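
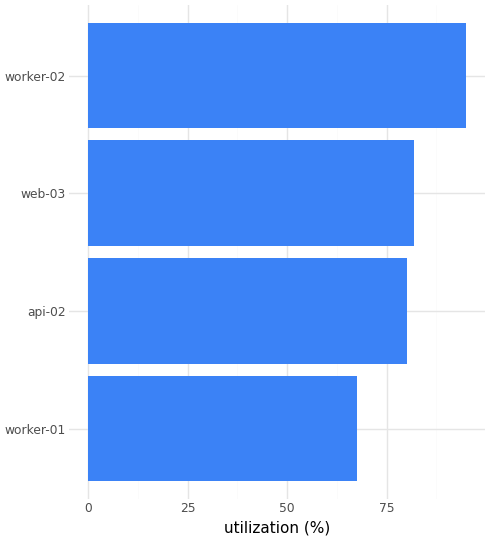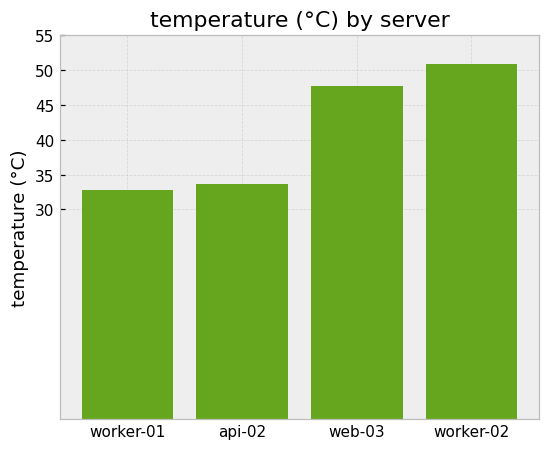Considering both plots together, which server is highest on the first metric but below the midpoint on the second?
api-02

Chart 2 median temperature (°C) ≈ 40; below-median servers: worker-01, api-02. Among those, api-02 has the highest utilization (%) (≈ 80).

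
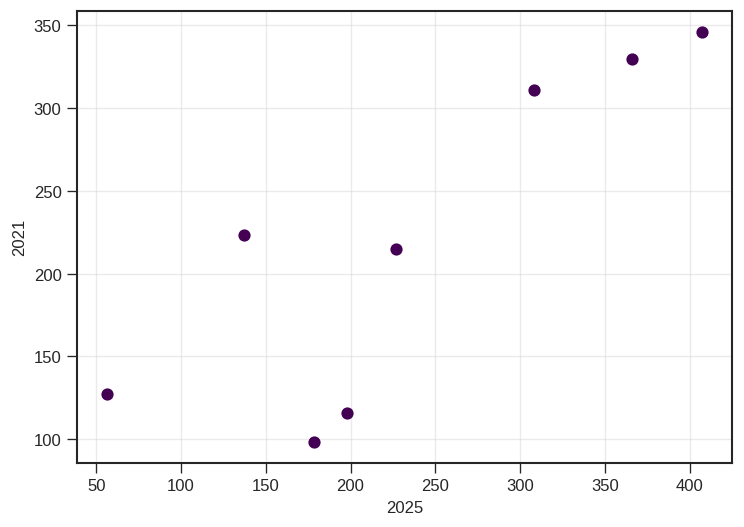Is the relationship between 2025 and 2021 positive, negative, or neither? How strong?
positive, strong

Points are positively correlated; strong (|r| ≈ 0.8).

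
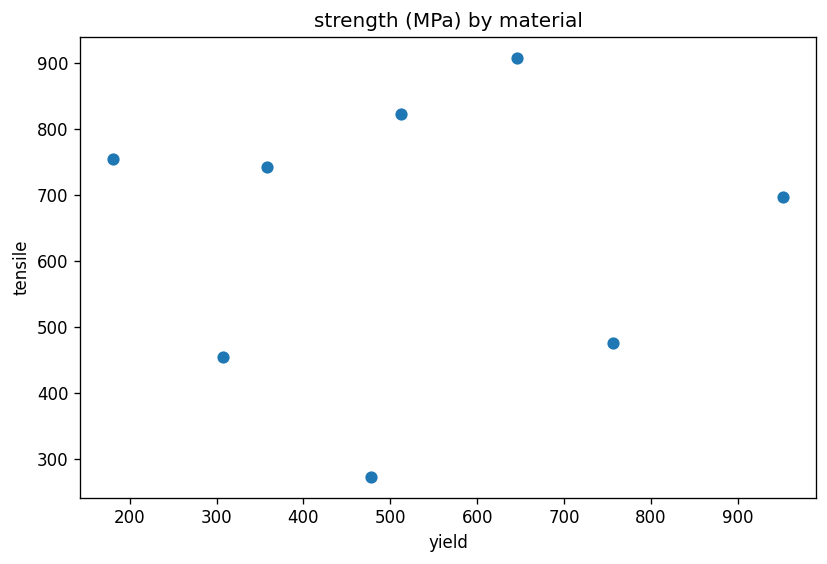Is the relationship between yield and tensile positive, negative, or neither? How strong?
no clear correlation

Points are roughly uncorrelated; weak (|r| ≈ 0.0).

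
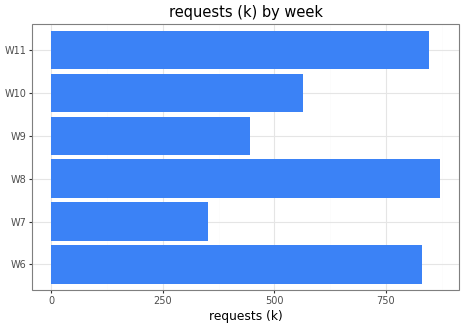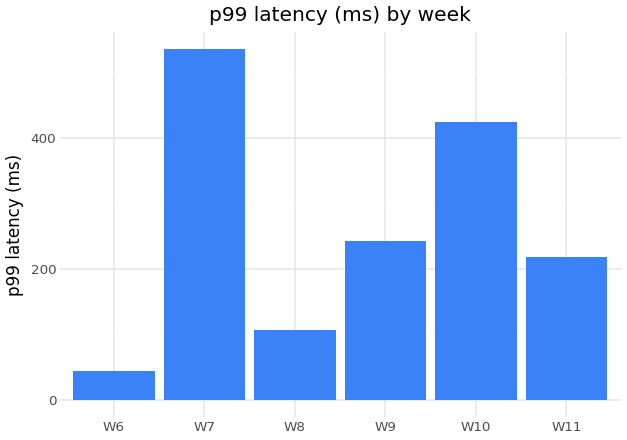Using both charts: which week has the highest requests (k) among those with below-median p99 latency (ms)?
Chart 2 median p99 latency (ms) ≈ 250; below-median weeks: W6, W8, W11. Among those, W8 has the highest requests (k) (≈ 900).

W8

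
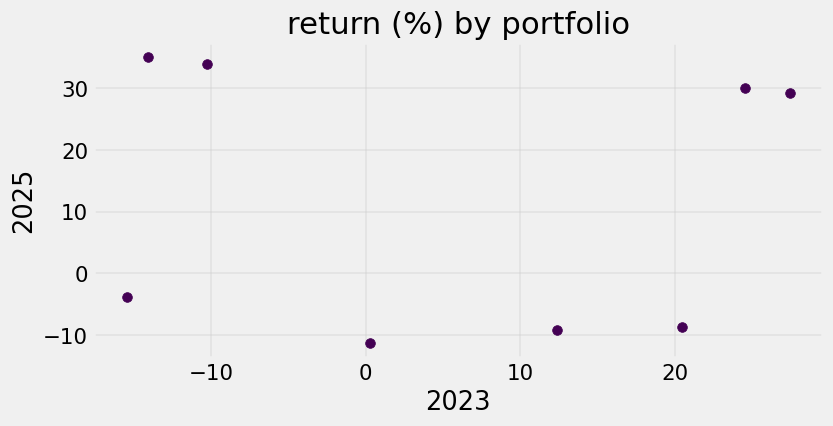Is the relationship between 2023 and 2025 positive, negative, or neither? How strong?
no clear correlation

Points are roughly uncorrelated; weak (|r| ≈ 0.0).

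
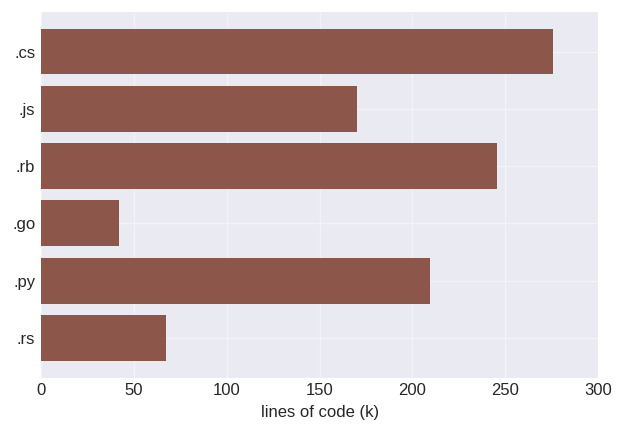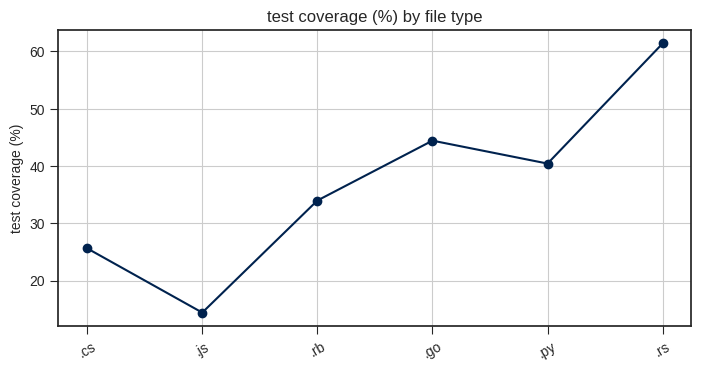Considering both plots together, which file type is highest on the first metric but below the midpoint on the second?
Chart 2 median test coverage (%) ≈ 40; below-median file types: .cs, .js, .rb. Among those, .cs has the highest lines of code (k) (≈ 300).

.cs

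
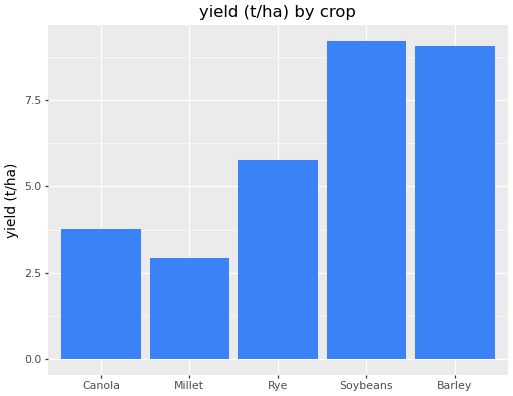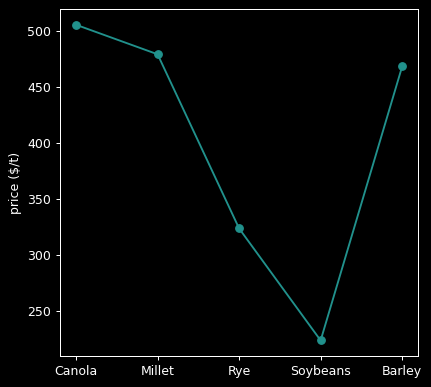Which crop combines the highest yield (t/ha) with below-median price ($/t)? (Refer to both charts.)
Soybeans

Chart 2 median price ($/t) ≈ 450; below-median crops: Rye, Soybeans. Among those, Soybeans has the highest yield (t/ha) (≈ 9).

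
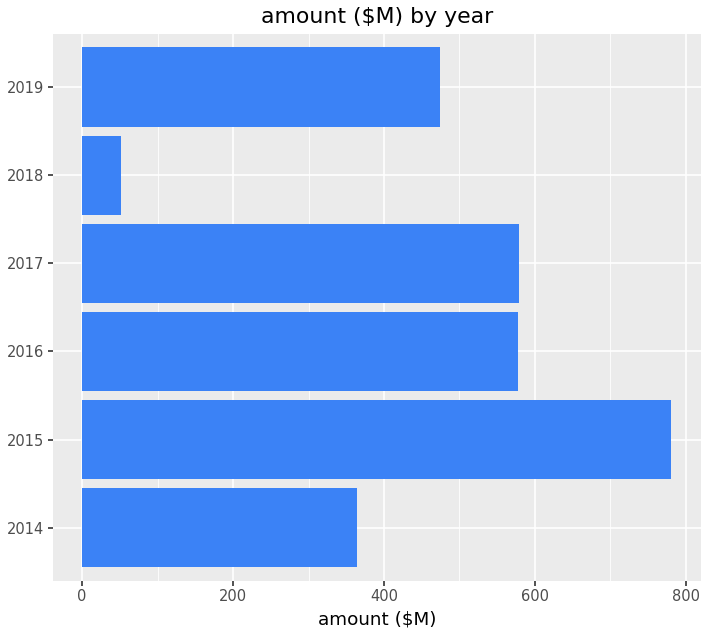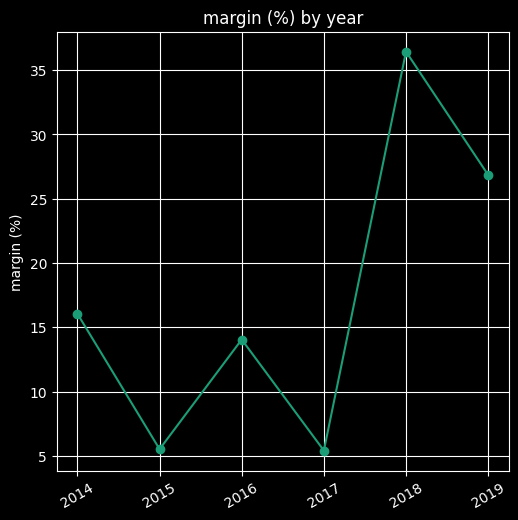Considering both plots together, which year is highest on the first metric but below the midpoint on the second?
Chart 2 median margin (%) ≈ 15; below-median years: 2015, 2016, 2017. Among those, 2015 has the highest amount ($M) (≈ 800).

2015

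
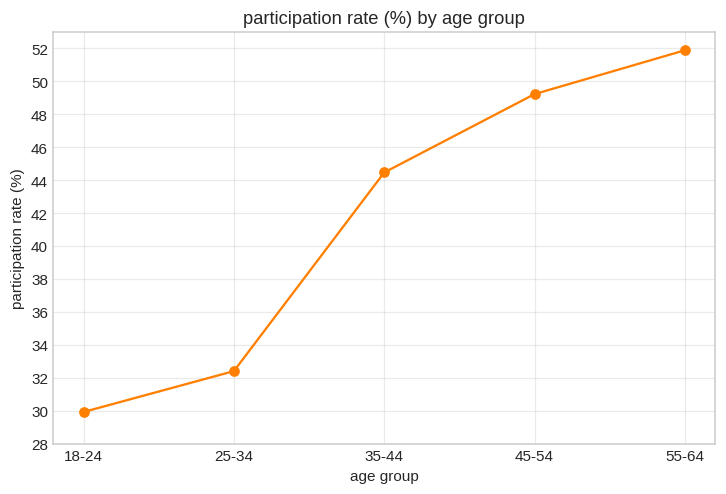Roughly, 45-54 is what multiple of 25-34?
45-54 ≈ 50, 25-34 ≈ 32; 50/32 ≈ 1.56.

≈ 1.56×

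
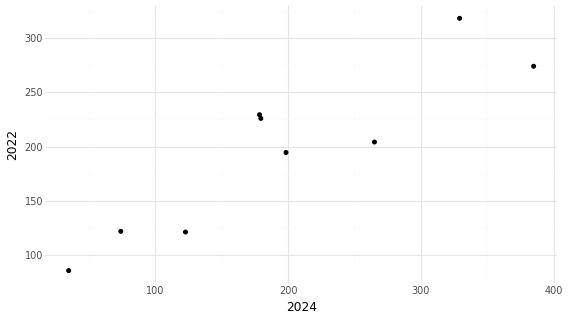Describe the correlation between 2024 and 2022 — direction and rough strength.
Points are positively correlated; strong (|r| ≈ 0.9).

positive, strong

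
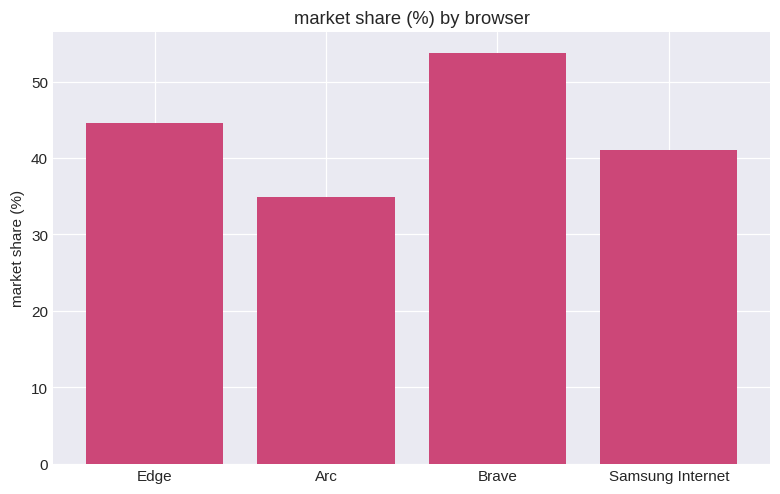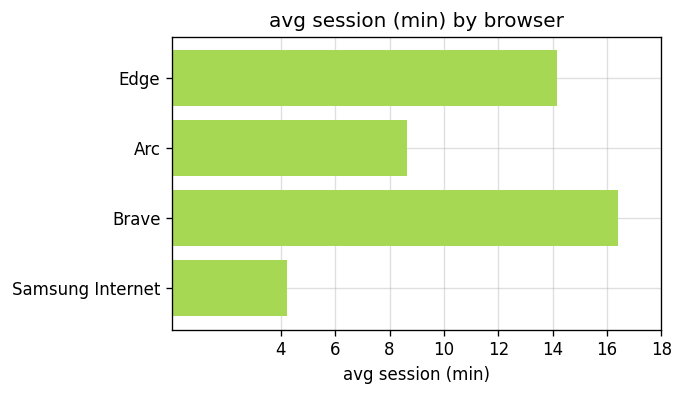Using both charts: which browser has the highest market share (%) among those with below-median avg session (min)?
Chart 2 median avg session (min) ≈ 12; below-median browsers: Arc, Samsung Internet. Among those, Samsung Internet has the highest market share (%) (≈ 40).

Samsung Internet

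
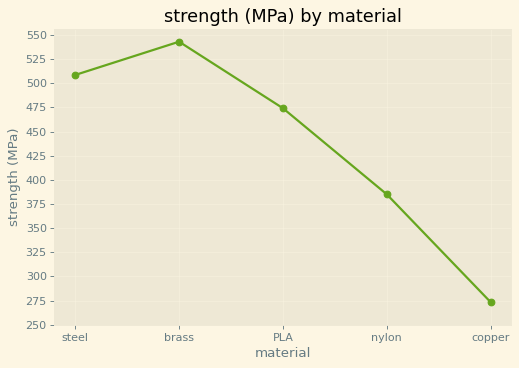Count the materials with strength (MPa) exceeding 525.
Above 525: brass.

1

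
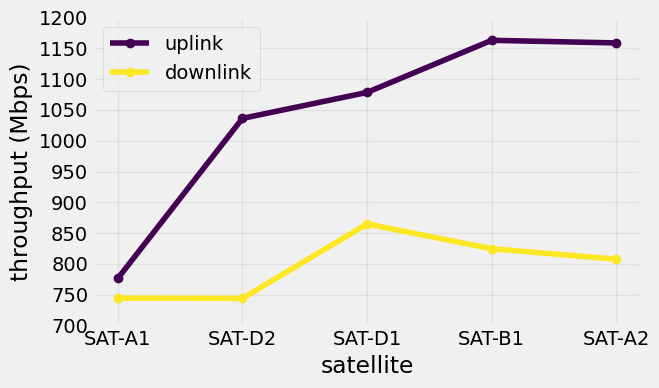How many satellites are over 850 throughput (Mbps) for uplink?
Above 850: SAT-D2, SAT-D1, SAT-B1, SAT-A2.

4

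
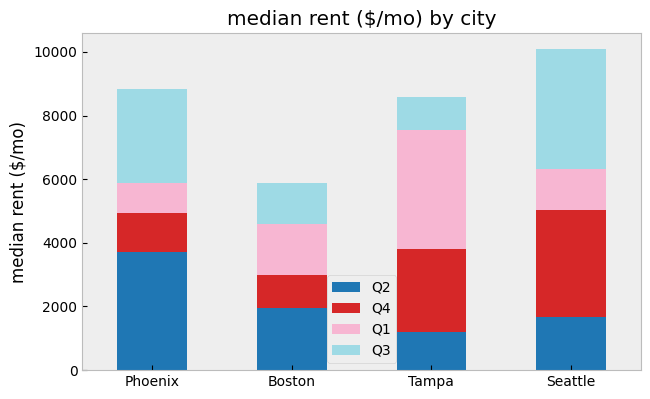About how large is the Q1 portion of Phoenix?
Q1 top ≈ 6000, bottom ≈ 5000; segment ≈ 1000.

≈ 1000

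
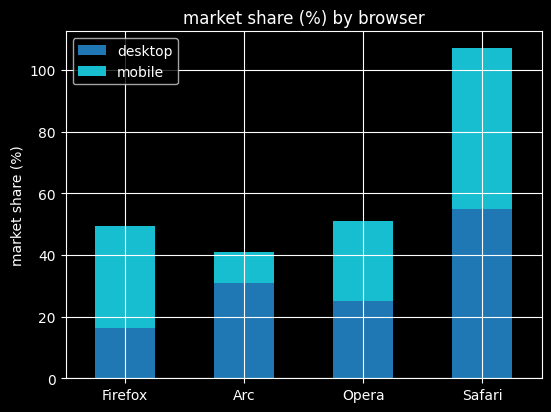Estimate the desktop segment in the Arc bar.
desktop top ≈ 30, bottom ≈ 0; segment ≈ 30.

≈ 30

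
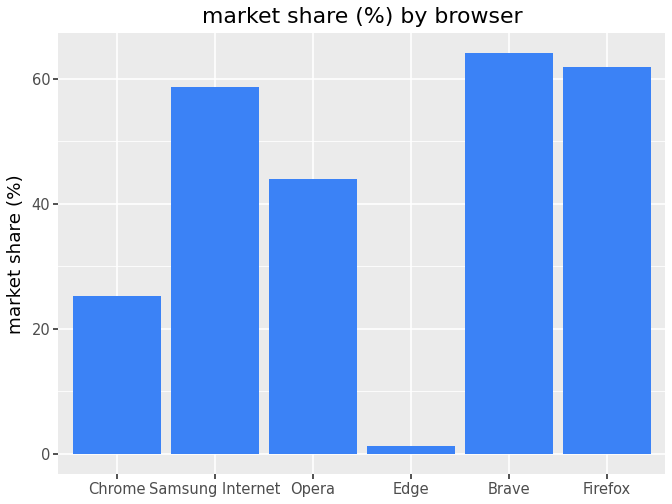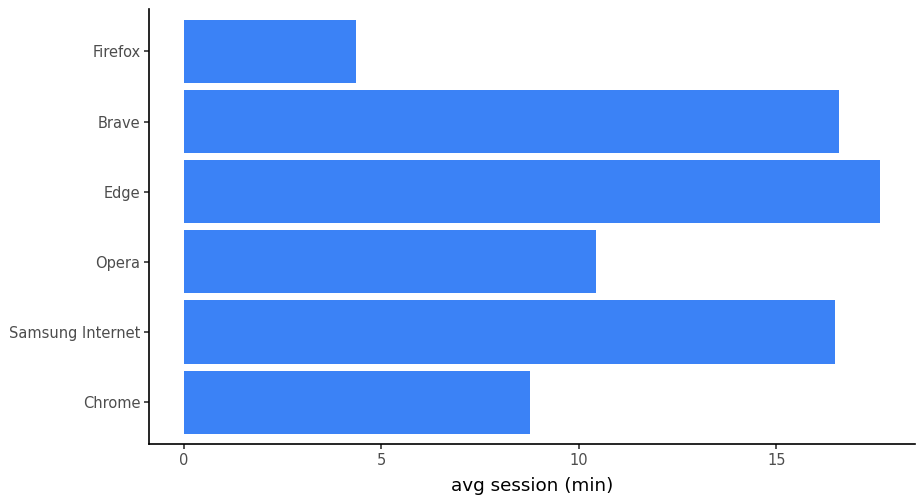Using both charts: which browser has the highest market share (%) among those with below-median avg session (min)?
Firefox

Chart 2 median avg session (min) ≈ 14; below-median browsers: Chrome, Opera, Firefox. Among those, Firefox has the highest market share (%) (≈ 60).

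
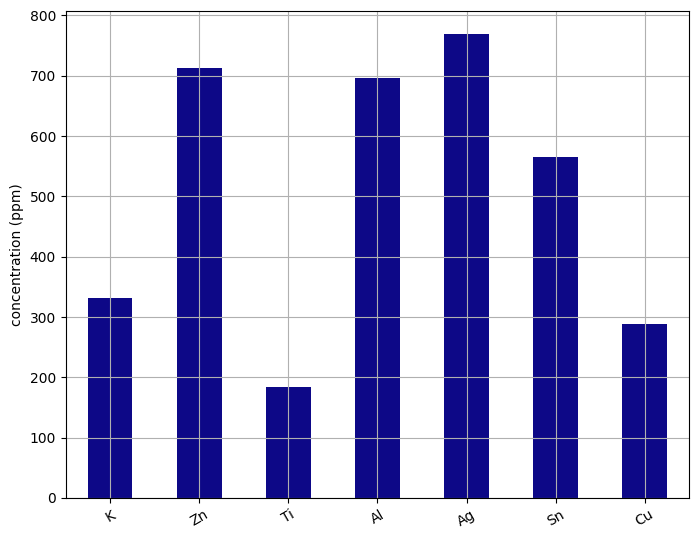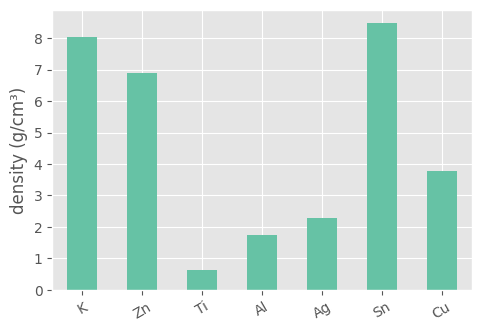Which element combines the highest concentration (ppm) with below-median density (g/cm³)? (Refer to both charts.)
Chart 2 median density (g/cm³) ≈ 4; below-median elements: Ti, Al, Ag. Among those, Ag has the highest concentration (ppm) (≈ 800).

Ag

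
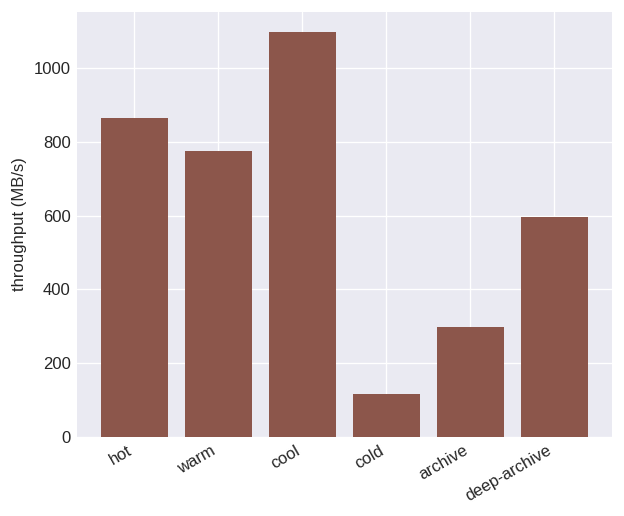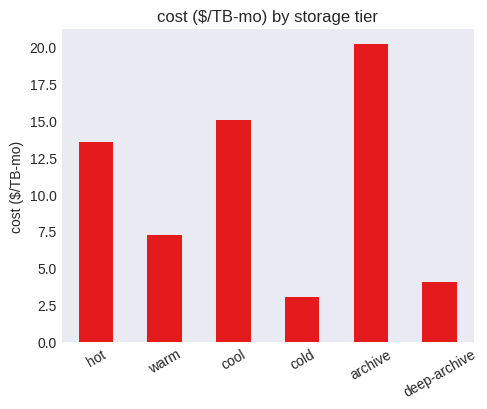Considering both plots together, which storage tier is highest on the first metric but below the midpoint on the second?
warm

Chart 2 median cost ($/TB-mo) ≈ 10; below-median storage tiers: warm, cold, deep-archive. Among those, warm has the highest throughput (MB/s) (≈ 800).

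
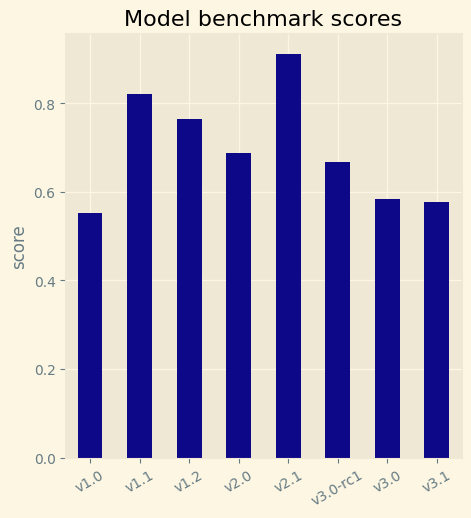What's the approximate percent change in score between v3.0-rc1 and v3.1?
v3.0-rc1 ≈ 0.7, v3.1 ≈ 0.6; (0.6 − 0.7) / 0.7 ≈ -14.3%.

≈ -14.3%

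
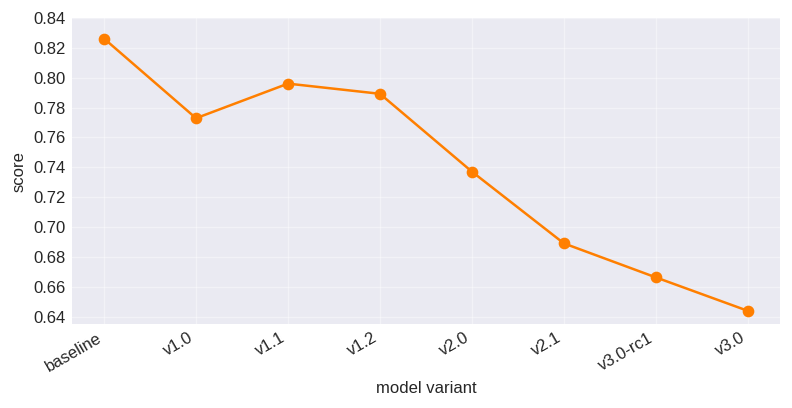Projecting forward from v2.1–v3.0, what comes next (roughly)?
Last three: 0.68, 0.66, 0.64 → slope ≈ -0.02/step → next ≈ 0.62.

≈ 0.62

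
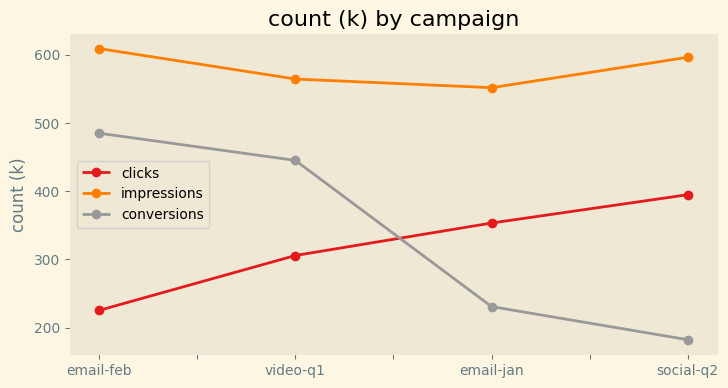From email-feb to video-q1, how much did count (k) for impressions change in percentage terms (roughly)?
≈ -8.3%

email-feb ≈ 600, video-q1 ≈ 550; (550 − 600) / 600 ≈ -8.3%.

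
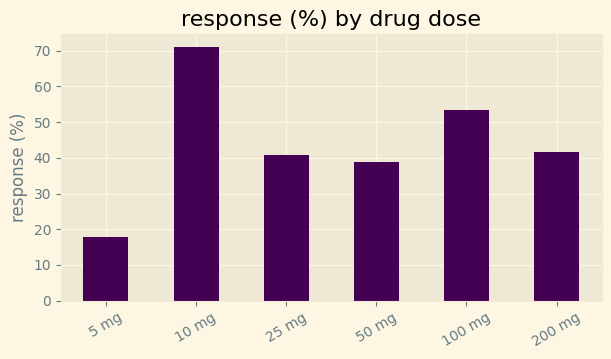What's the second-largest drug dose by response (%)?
100 mg

Top 3: 10 mg ≈ 70, 100 mg ≈ 50, 200 mg ≈ 40.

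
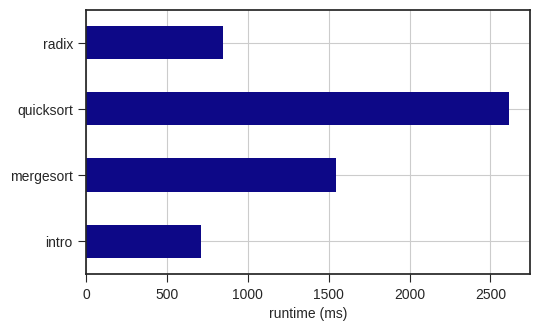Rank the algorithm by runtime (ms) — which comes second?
mergesort

Top 3: quicksort ≈ 2500, mergesort ≈ 1500, radix ≈ 1000.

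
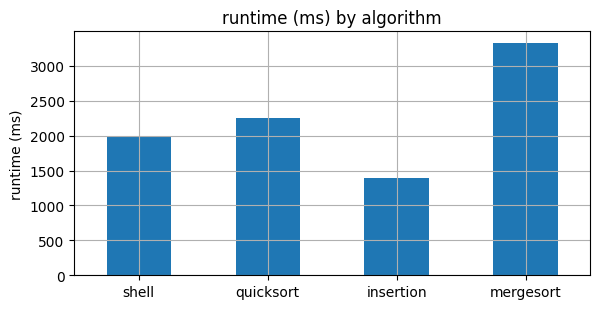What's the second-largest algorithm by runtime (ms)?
Top 3: mergesort ≈ 3500, quicksort ≈ 2500, shell ≈ 2000.

quicksort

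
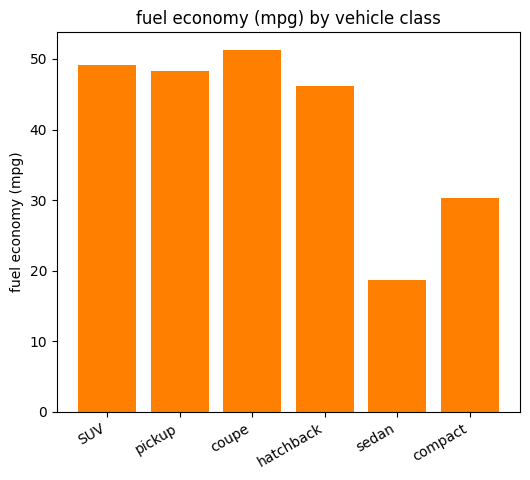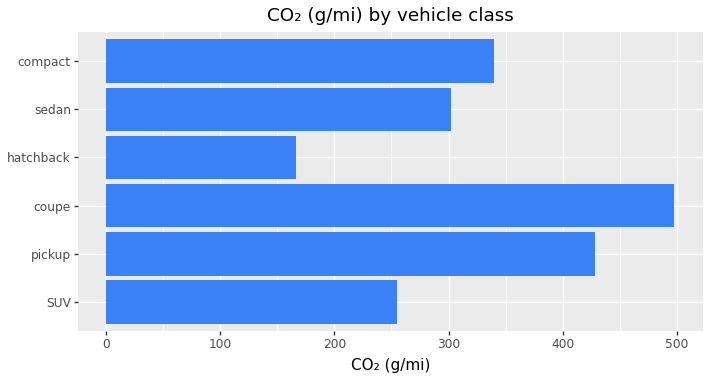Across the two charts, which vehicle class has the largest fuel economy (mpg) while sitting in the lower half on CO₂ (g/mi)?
SUV

Chart 2 median CO₂ (g/mi) ≈ 300; below-median vehicle classes: SUV, hatchback, sedan. Among those, SUV has the highest fuel economy (mpg) (≈ 50).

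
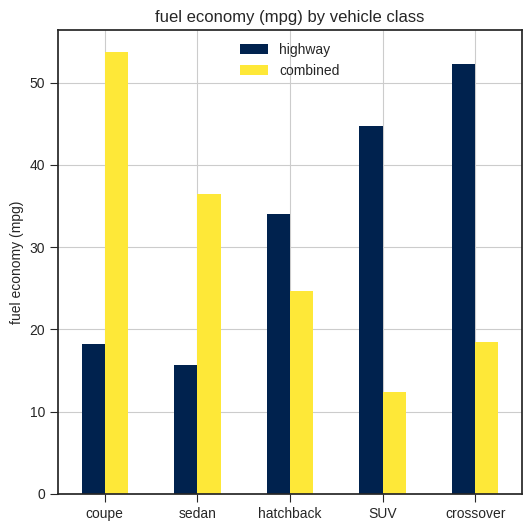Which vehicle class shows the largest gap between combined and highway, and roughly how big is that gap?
coupe: combined ≈ 55, highway ≈ 20 → gap ≈ 35. Next-largest (crossover) is only ≈ 30.

coupe, ≈ 35 mpg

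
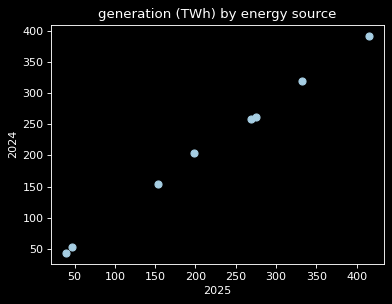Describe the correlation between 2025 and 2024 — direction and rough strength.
Points are positively correlated; strong (|r| ≈ 1.0).

positive, strong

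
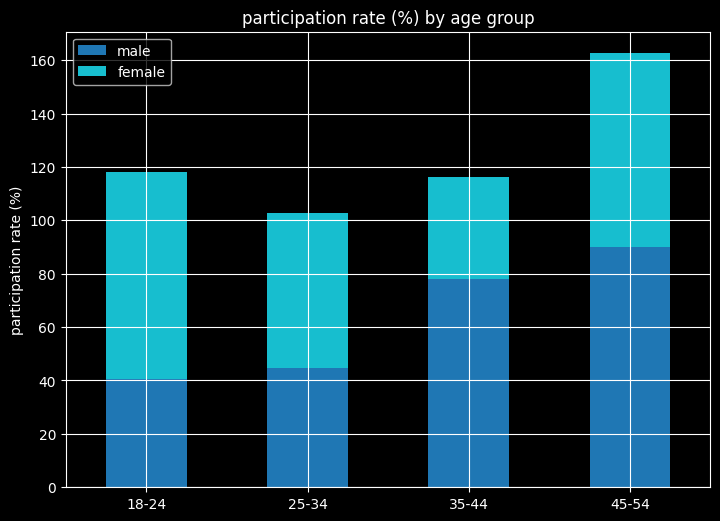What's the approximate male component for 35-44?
male top ≈ 80, bottom ≈ 0; segment ≈ 80.

≈ 80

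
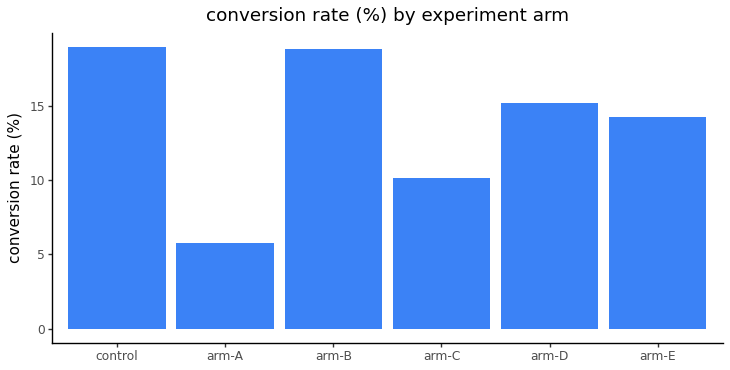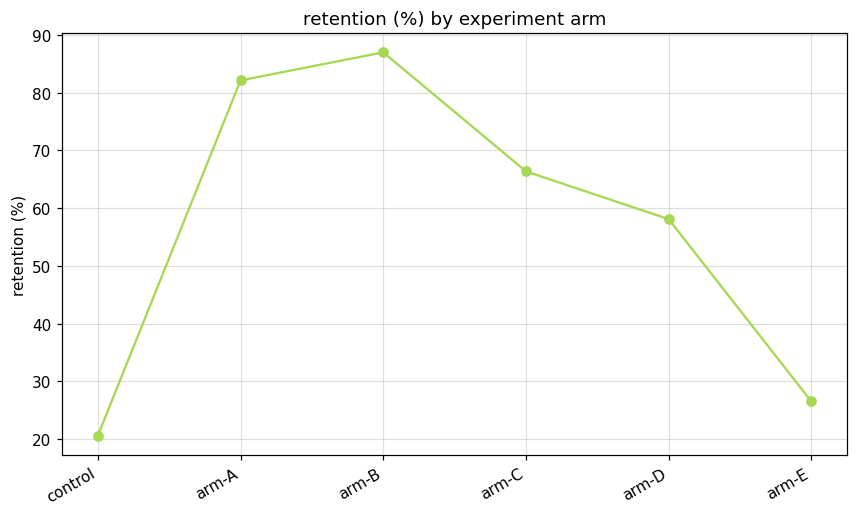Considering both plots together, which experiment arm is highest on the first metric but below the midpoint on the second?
control

Chart 2 median retention (%) ≈ 60; below-median experiment arms: control, arm-D, arm-E. Among those, control has the highest conversion rate (%) (≈ 18).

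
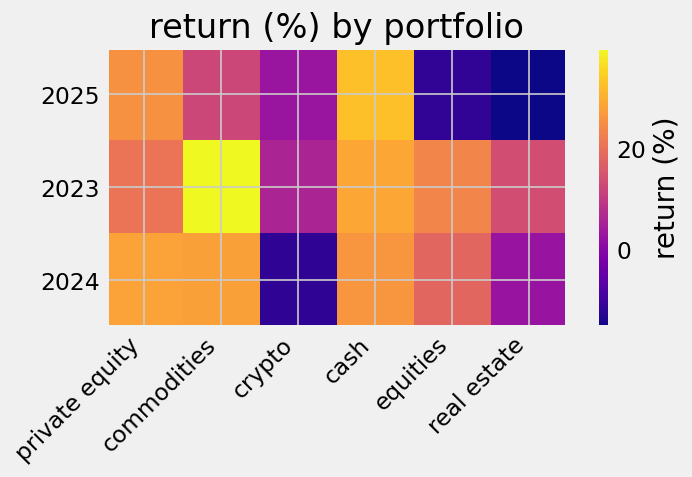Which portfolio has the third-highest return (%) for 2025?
commodities

Top 4 for 2025: cash ≈ 30, private equity ≈ 25, commodities ≈ 10, crypto ≈ 5.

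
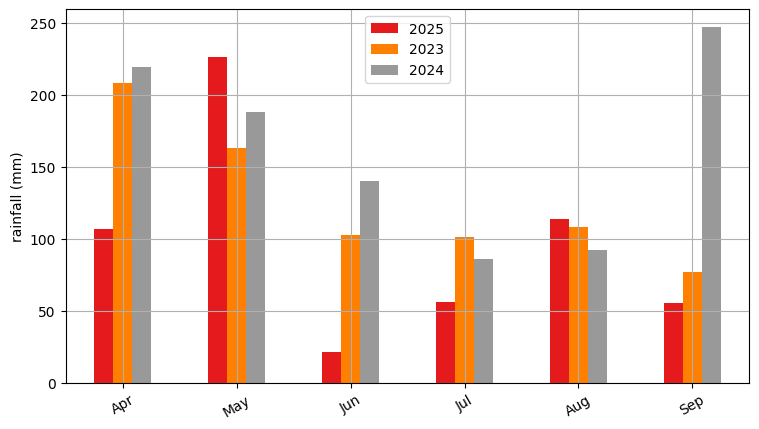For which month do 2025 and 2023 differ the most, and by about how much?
Apr: 2025 ≈ 100, 2023 ≈ 200 → gap ≈ 100. Next-largest (Jun) is only ≈ 75.

Apr, ≈ 100 mm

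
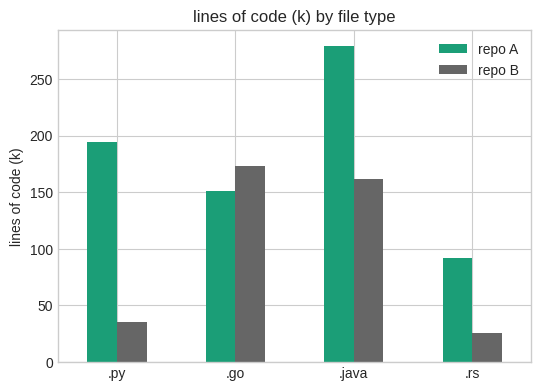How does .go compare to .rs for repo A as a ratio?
≈ 1.5×

.go ≈ 150, .rs ≈ 100; 150/100 ≈ 1.5.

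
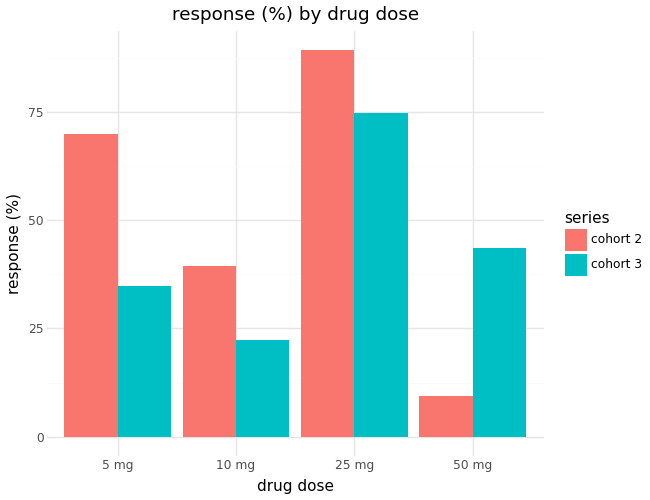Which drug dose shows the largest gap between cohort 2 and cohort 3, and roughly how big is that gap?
5 mg: cohort 2 ≈ 70, cohort 3 ≈ 30 → gap ≈ 40. Next-largest (50 mg) is only ≈ 30.

5 mg, ≈ 40 %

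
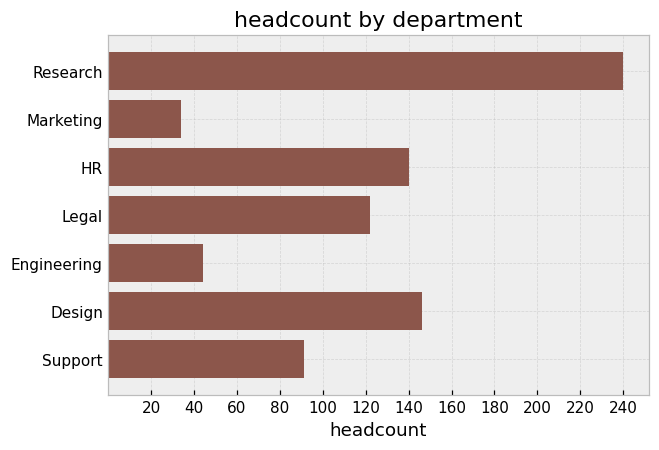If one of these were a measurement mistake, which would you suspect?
Research

Research ≈ 240; the rest sit between ≈ 40 and ≈ 140.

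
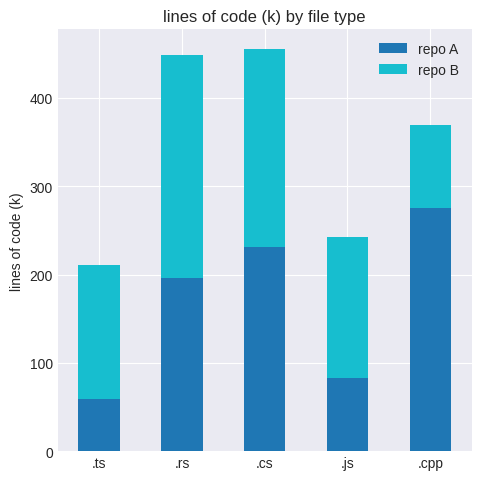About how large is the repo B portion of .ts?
repo B top ≈ 200, bottom ≈ 50; segment ≈ 150.

≈ 150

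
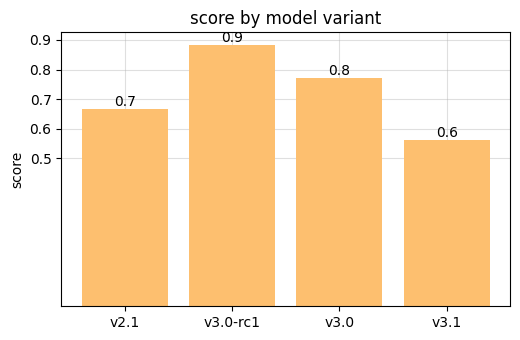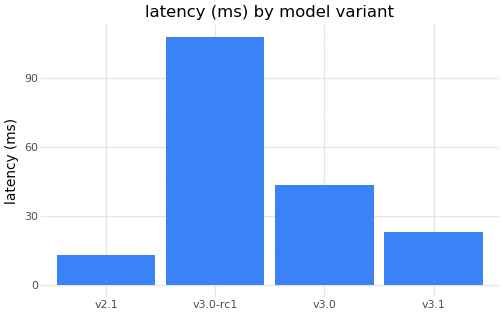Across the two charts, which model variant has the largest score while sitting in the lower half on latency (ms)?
v2.1

Chart 2 median latency (ms) ≈ 30; below-median model variants: v2.1, v3.1. Among those, v2.1 has the highest score (≈ 0.7).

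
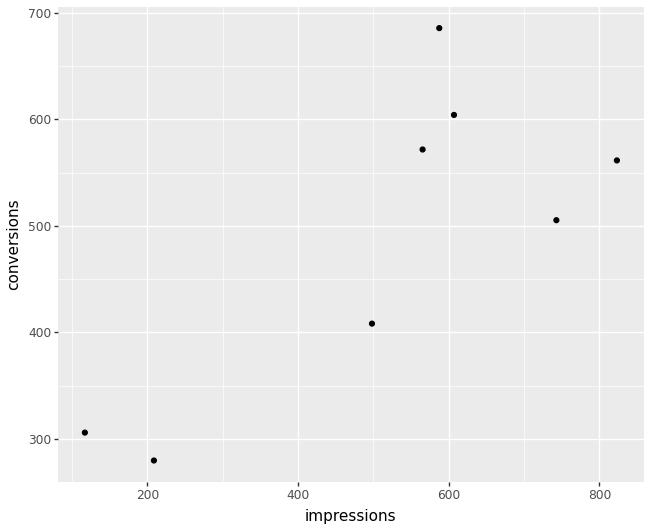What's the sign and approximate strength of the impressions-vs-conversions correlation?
positive, strong

Points are positively correlated; strong (|r| ≈ 0.8).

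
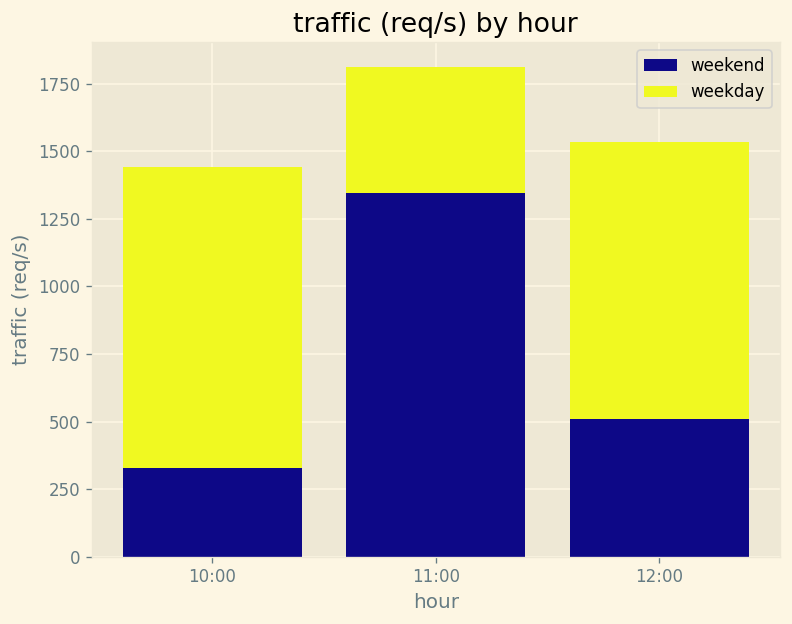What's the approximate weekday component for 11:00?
weekday top ≈ 1800, bottom ≈ 1400; segment ≈ 400.

≈ 400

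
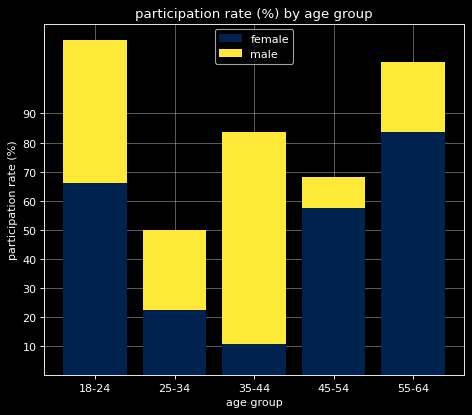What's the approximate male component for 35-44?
male top ≈ 80, bottom ≈ 10; segment ≈ 70.

≈ 70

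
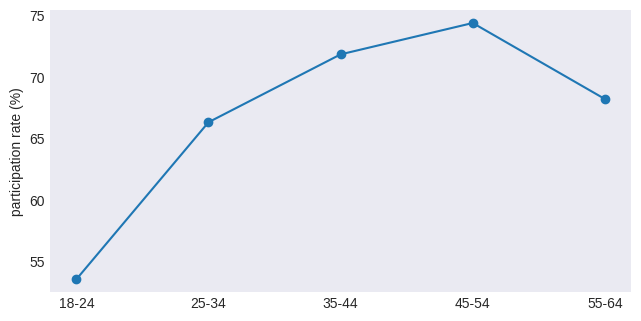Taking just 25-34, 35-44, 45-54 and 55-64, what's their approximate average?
(66 + 72 + 74 + 68) / 4 ≈ 70.

≈ 70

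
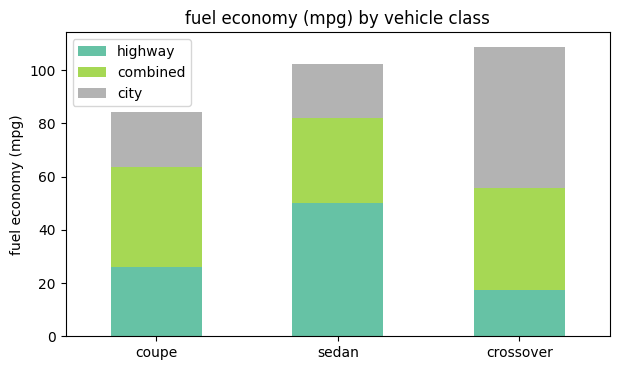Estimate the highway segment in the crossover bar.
highway top ≈ 20, bottom ≈ 0; segment ≈ 20.

≈ 20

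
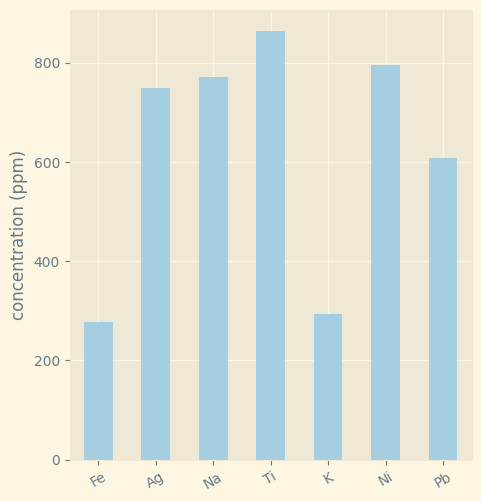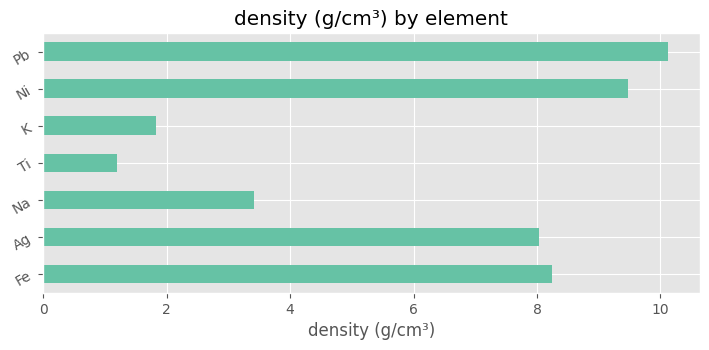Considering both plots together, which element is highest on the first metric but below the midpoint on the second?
Chart 2 median density (g/cm³) ≈ 8; below-median elements: Na, Ti, K. Among those, Ti has the highest concentration (ppm) (≈ 900).

Ti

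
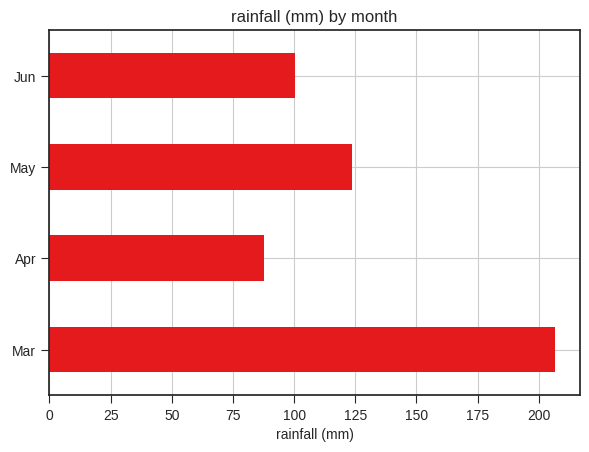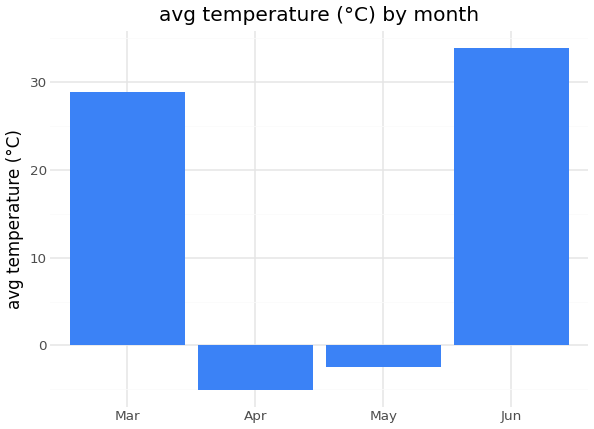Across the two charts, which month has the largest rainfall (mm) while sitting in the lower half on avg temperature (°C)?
May

Chart 2 median avg temperature (°C) ≈ 15; below-median months: Apr, May. Among those, May has the highest rainfall (mm) (≈ 120).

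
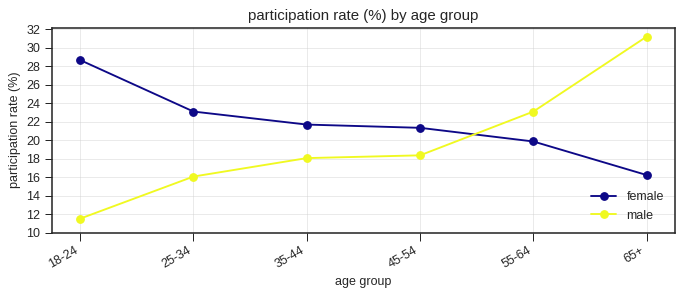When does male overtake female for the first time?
45-54: male ≈ 18 vs female ≈ 22 (not yet); 55-64: male ≈ 24 vs female ≈ 20 (first crossover).

55-64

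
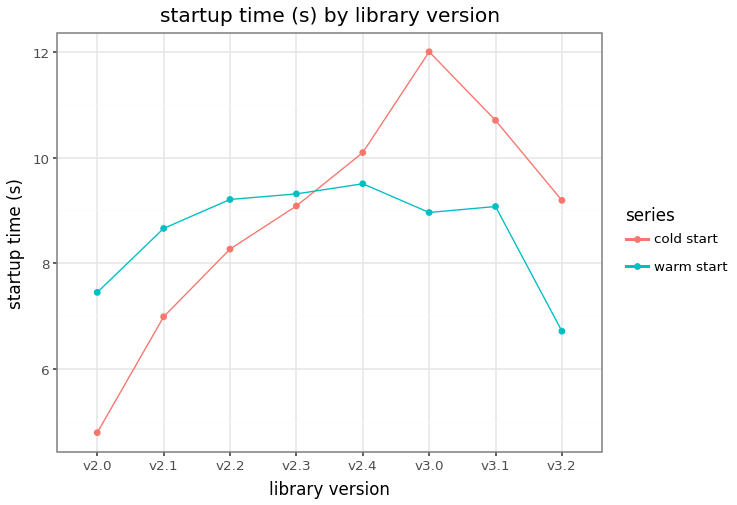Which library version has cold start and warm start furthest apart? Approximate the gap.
v3.0, ≈ 3 s

v3.0: cold start ≈ 12, warm start ≈ 9 → gap ≈ 3. Next-largest (v2.0) is only ≈ 2.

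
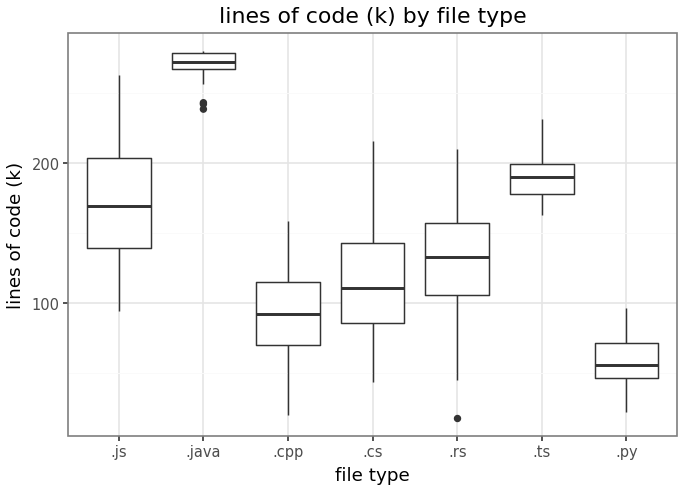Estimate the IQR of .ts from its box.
Q3 ≈ 200, Q1 ≈ 180; IQR ≈ 20.

≈ 20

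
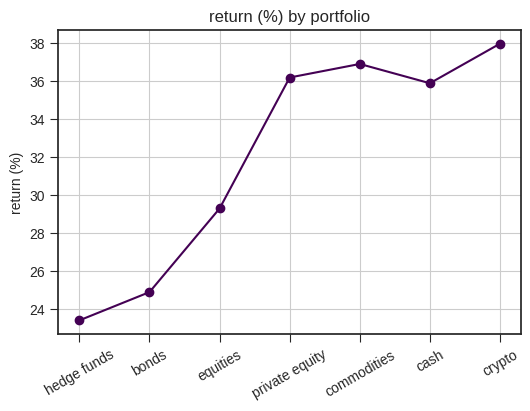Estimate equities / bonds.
≈ 1.25×

equities ≈ 30, bonds ≈ 24; 30/24 ≈ 1.25.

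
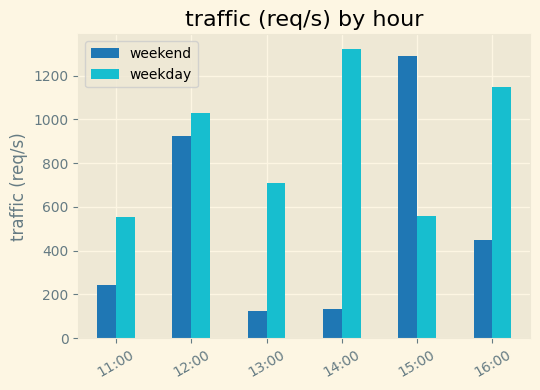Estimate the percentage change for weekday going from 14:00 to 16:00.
14:00 ≈ 1400, 16:00 ≈ 1200; (1200 − 1400) / 1400 ≈ -14.3%.

≈ -14.3%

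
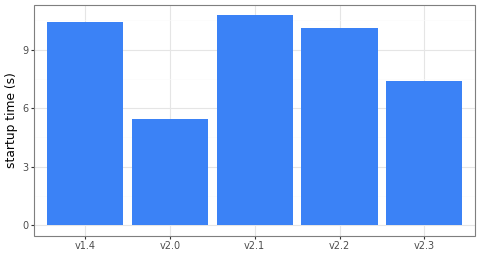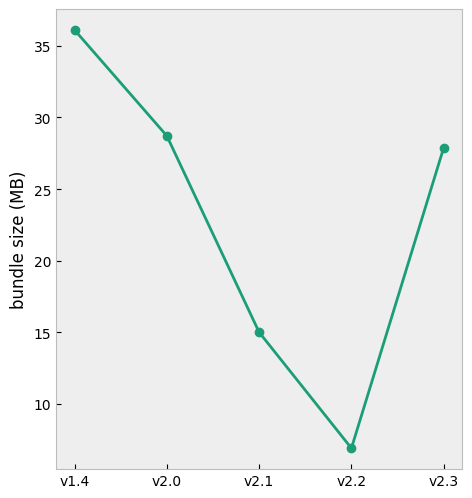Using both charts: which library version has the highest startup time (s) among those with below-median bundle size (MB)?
Chart 2 median bundle size (MB) ≈ 30; below-median library versions: v2.1, v2.2. Among those, v2.1 has the highest startup time (s) (≈ 11).

v2.1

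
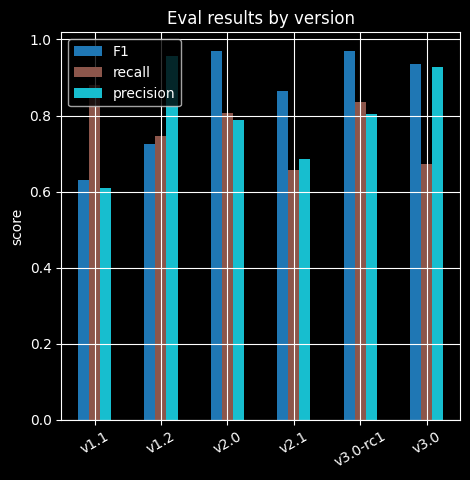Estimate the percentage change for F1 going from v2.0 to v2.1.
v2.0 ≈ 1.0, v2.1 ≈ 0.9; (0.9 − 1.0) / 1.0 ≈ -10%.

≈ -10%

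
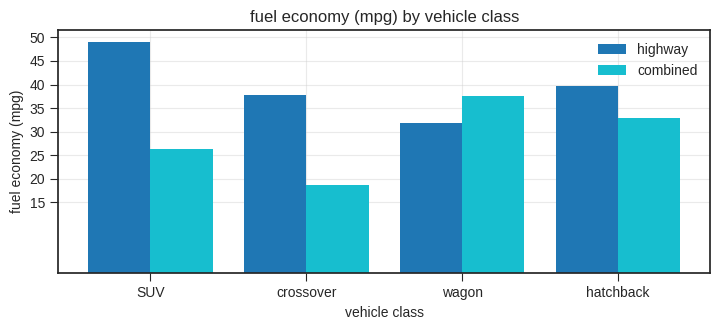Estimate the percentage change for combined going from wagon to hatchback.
wagon ≈ 40, hatchback ≈ 35; (35 − 40) / 40 ≈ -12.5%.

≈ -12.5%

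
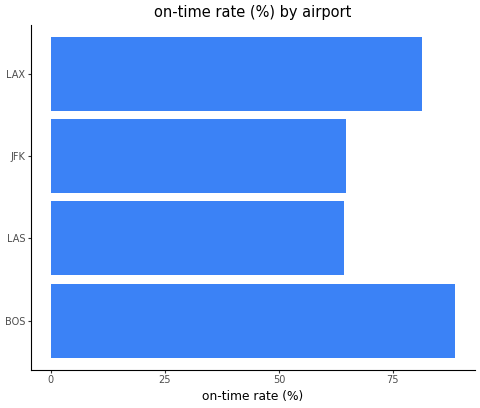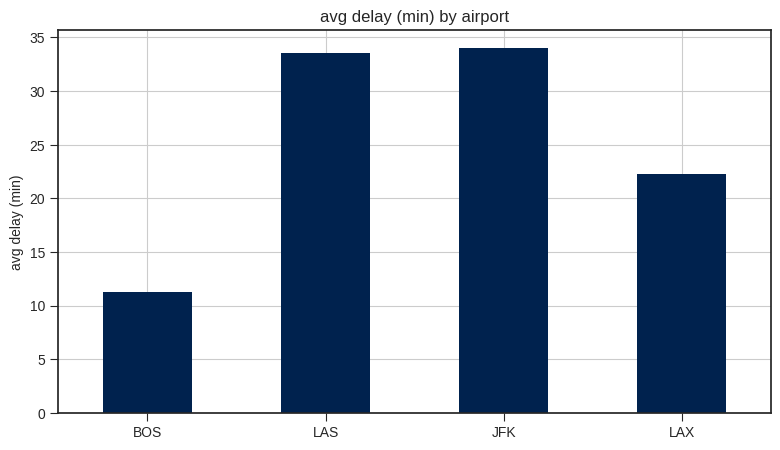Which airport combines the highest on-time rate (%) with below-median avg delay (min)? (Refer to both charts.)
Chart 2 median avg delay (min) ≈ 30; below-median airports: BOS, LAX. Among those, BOS has the highest on-time rate (%) (≈ 90).

BOS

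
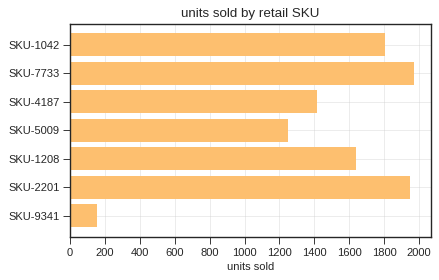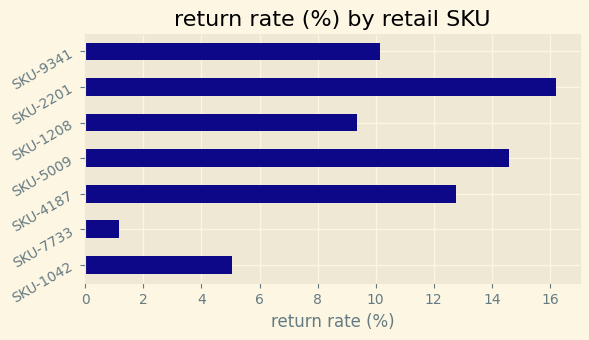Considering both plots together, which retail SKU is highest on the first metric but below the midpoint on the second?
SKU-7733

Chart 2 median return rate (%) ≈ 10; below-median retail SKUs: SKU-1042, SKU-7733, SKU-1208. Among those, SKU-7733 has the highest units sold (≈ 2000).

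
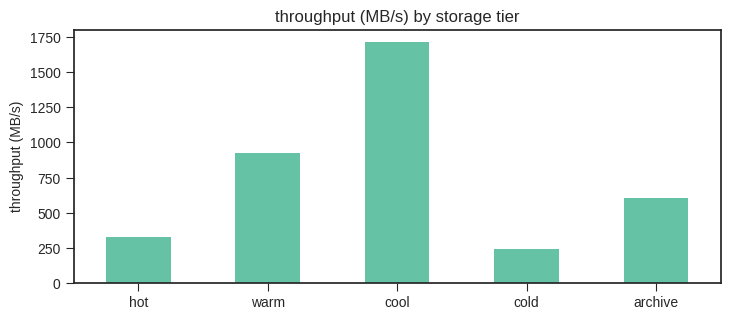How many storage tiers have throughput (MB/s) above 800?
Above 800: warm, cool.

2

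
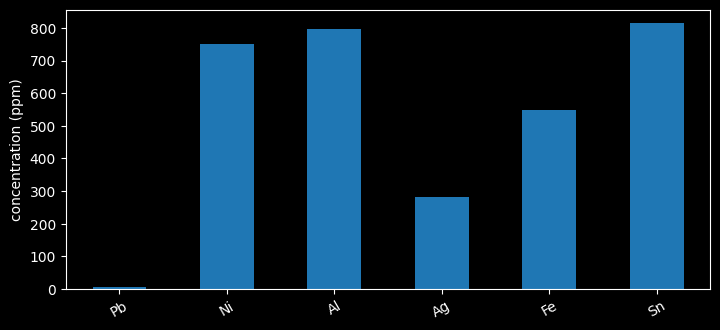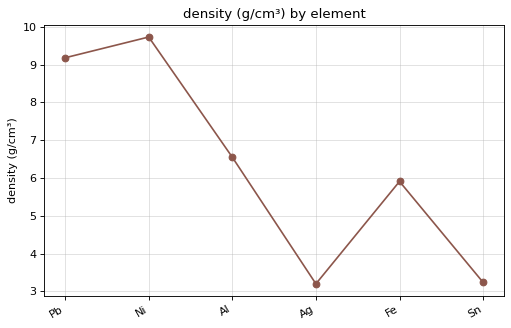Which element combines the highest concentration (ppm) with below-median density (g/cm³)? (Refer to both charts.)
Chart 2 median density (g/cm³) ≈ 6; below-median elements: Ag, Fe, Sn. Among those, Sn has the highest concentration (ppm) (≈ 800).

Sn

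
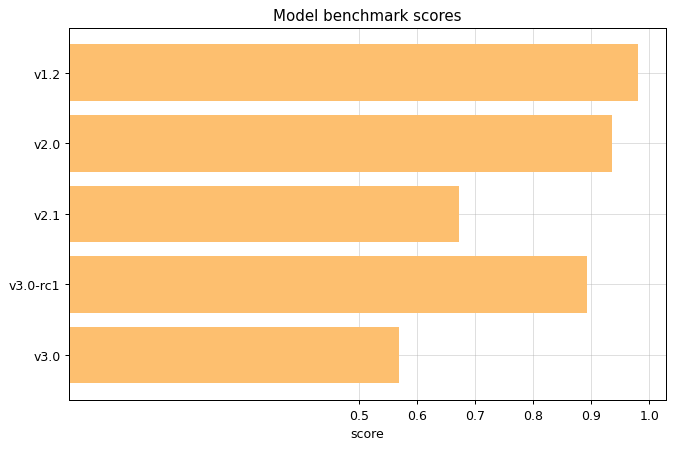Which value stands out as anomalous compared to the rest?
v3.0 ≈ 0.6; the rest sit between ≈ 0.7 and ≈ 1.0.

v3.0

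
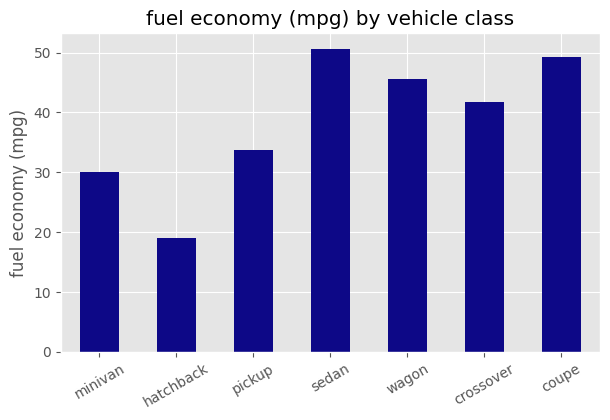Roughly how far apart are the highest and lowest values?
Max sedan ≈ 50, min hatchback ≈ 20; range ≈ 30.

≈ 30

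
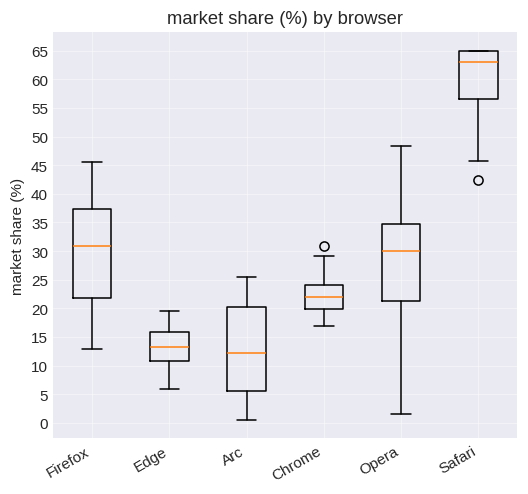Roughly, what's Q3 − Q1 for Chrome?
Q3 ≈ 25, Q1 ≈ 20; IQR ≈ 5.

≈ 5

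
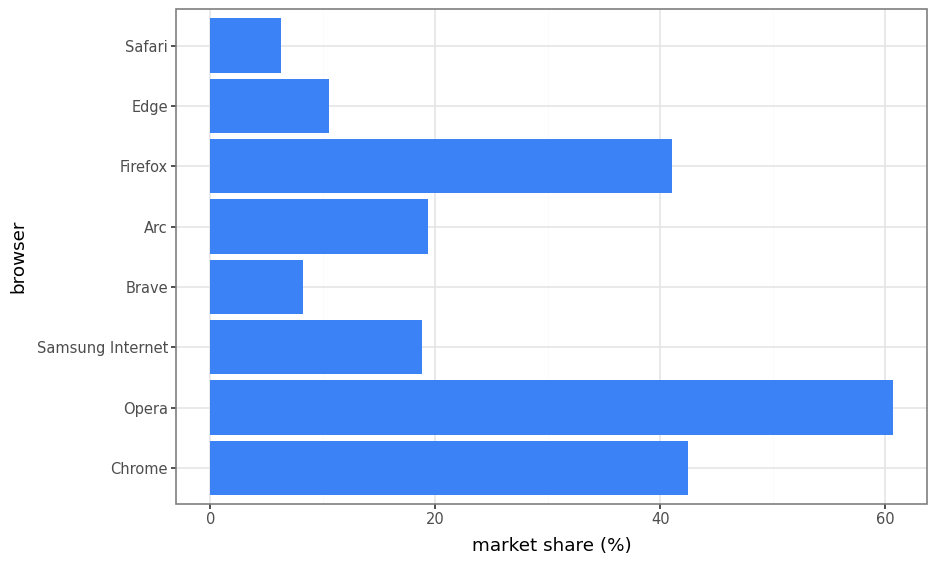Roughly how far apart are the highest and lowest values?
Max Opera ≈ 60, min Safari ≈ 10; range ≈ 50.

≈ 50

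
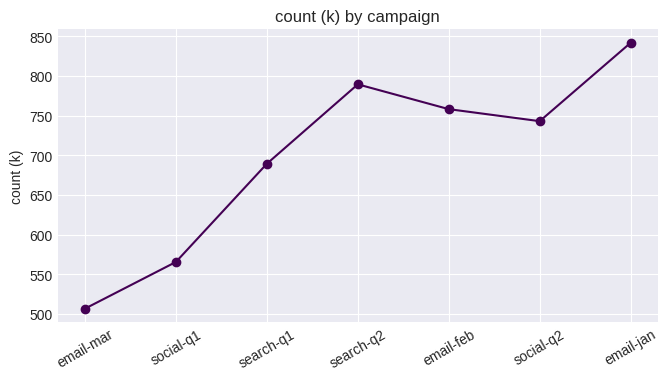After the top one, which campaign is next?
Top 3: email-jan ≈ 850, search-q2 ≈ 800, email-feb ≈ 750.

search-q2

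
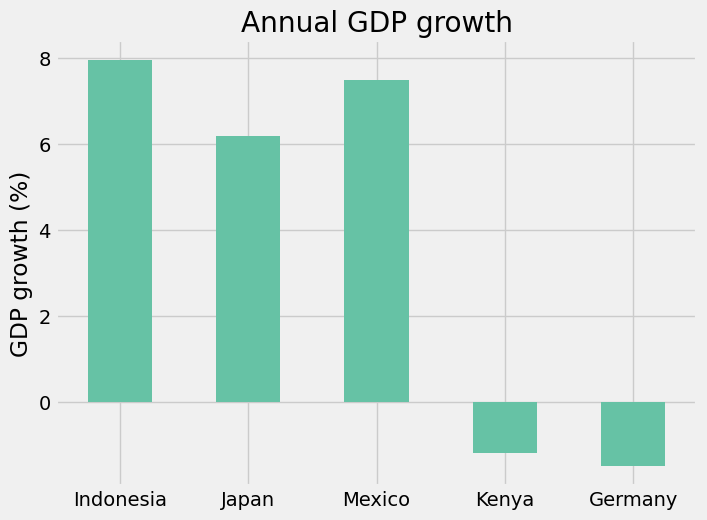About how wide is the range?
≈ 9

Max Indonesia ≈ 8, min Germany ≈ -1; range ≈ 9.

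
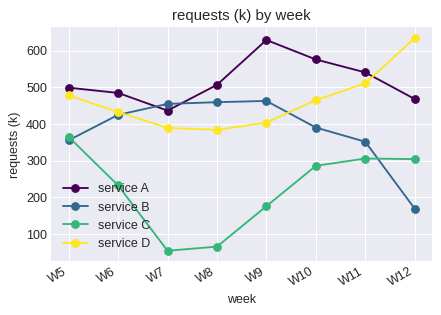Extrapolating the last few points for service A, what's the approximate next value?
≈ 375

Last three: 600, 550, 450 → slope ≈ -75/step → next ≈ 375.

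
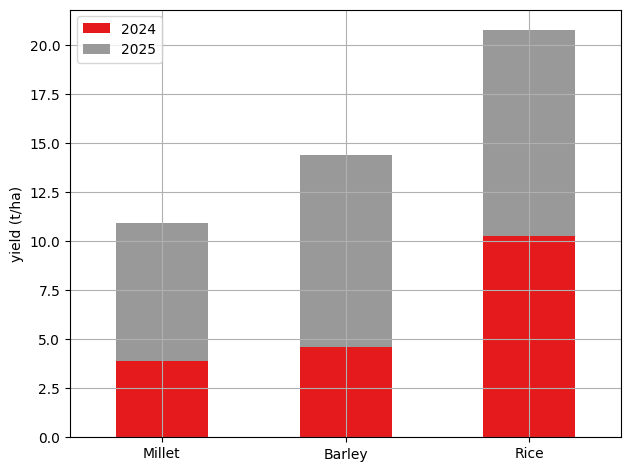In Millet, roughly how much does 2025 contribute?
≈ 6

2025 top ≈ 10, bottom ≈ 4; segment ≈ 6.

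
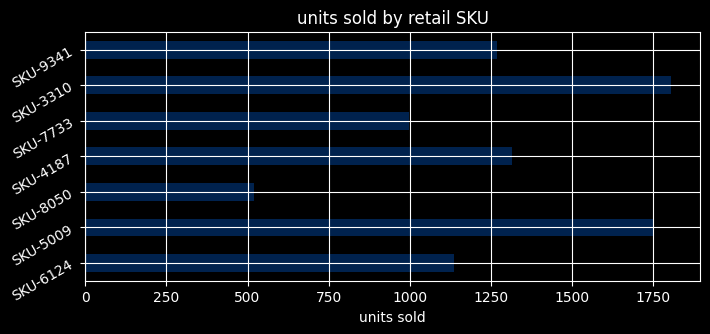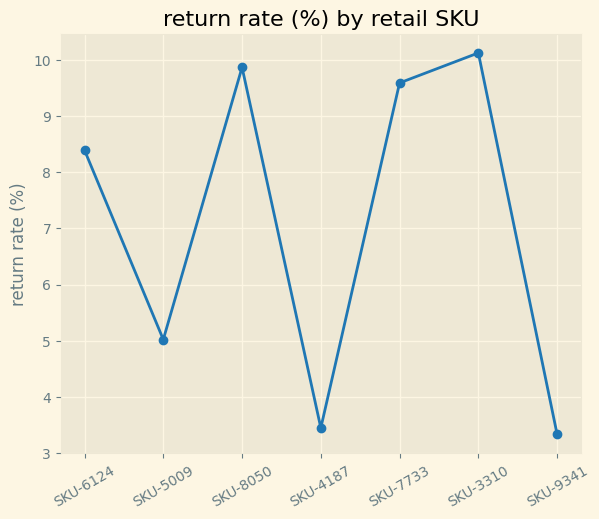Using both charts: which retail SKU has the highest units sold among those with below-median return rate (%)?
SKU-5009

Chart 2 median return rate (%) ≈ 8; below-median retail SKUs: SKU-5009, SKU-4187, SKU-9341. Among those, SKU-5009 has the highest units sold (≈ 1800).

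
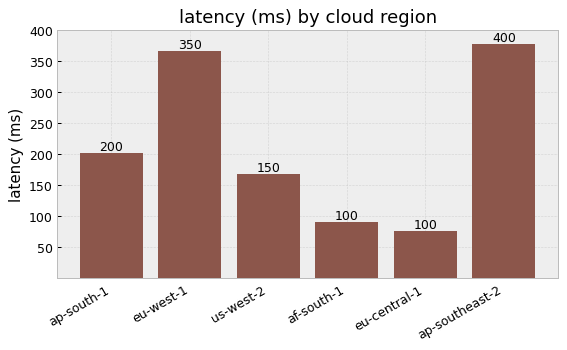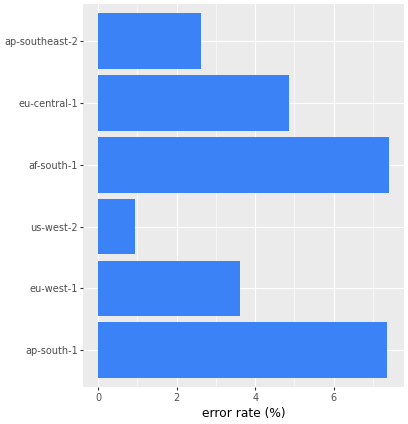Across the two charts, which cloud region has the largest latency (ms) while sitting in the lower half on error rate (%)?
Chart 2 median error rate (%) ≈ 4; below-median cloud regions: eu-west-1, us-west-2, ap-southeast-2. Among those, ap-southeast-2 has the highest latency (ms) (≈ 400).

ap-southeast-2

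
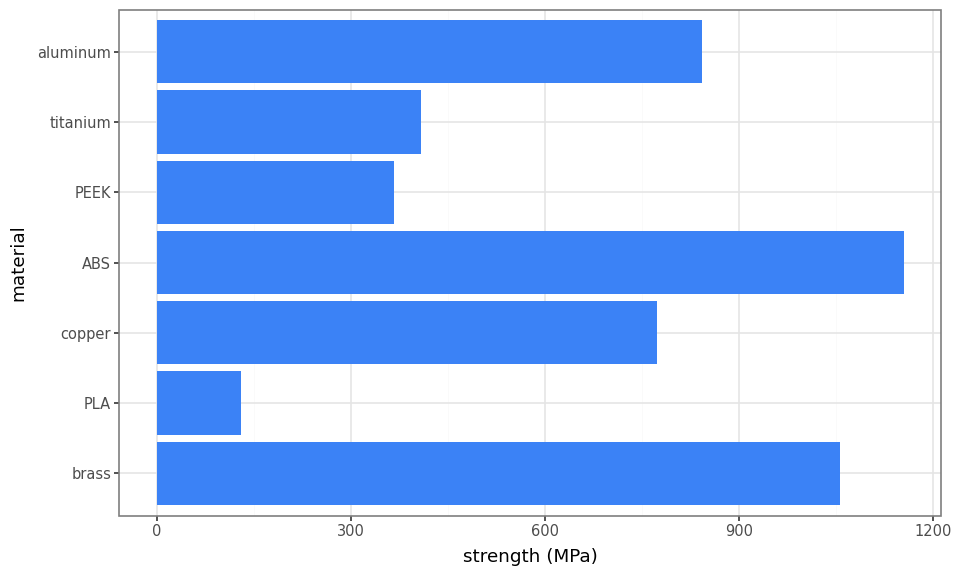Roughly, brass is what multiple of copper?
≈ 1.38×

brass ≈ 1100, copper ≈ 800; 1100/800 ≈ 1.38.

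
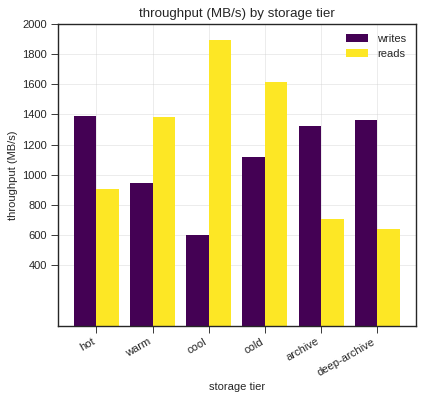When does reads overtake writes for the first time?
warm

hot: reads ≈ 1000 vs writes ≈ 1400 (not yet); warm: reads ≈ 1400 vs writes ≈ 1000 (first crossover).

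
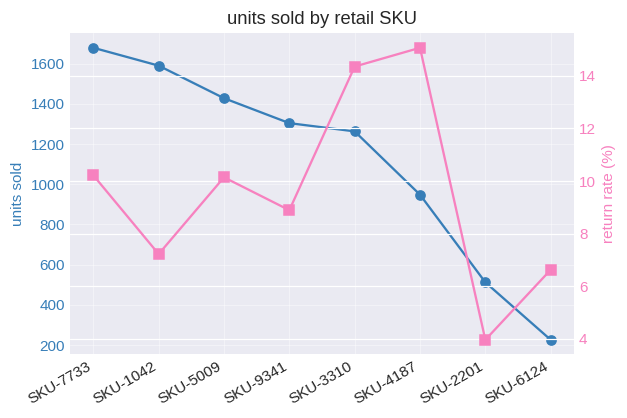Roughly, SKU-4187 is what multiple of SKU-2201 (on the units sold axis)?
SKU-4187 ≈ 1000, SKU-2201 ≈ 600; 1000/600 ≈ 1.67.

≈ 1.67×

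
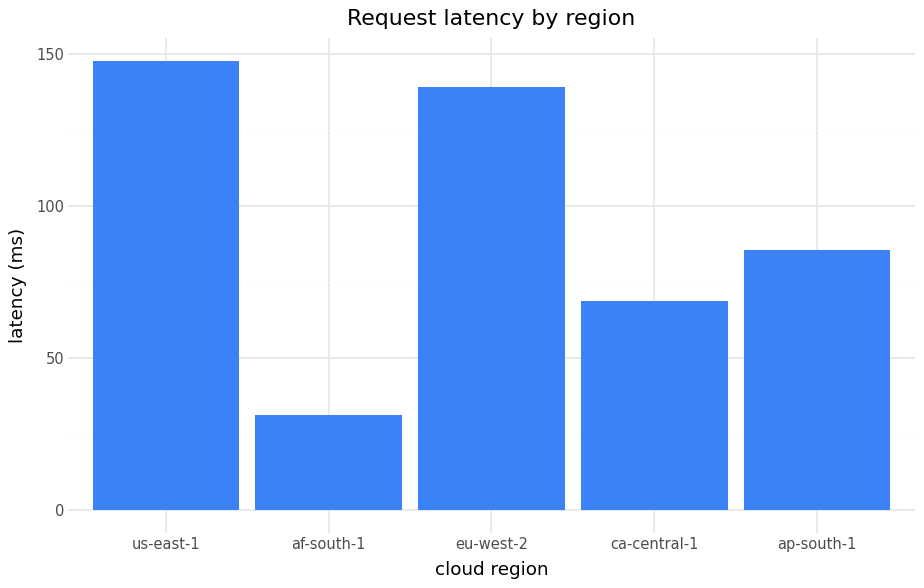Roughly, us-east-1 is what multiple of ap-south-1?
≈ 1.75×

us-east-1 ≈ 140, ap-south-1 ≈ 80; 140/80 ≈ 1.75.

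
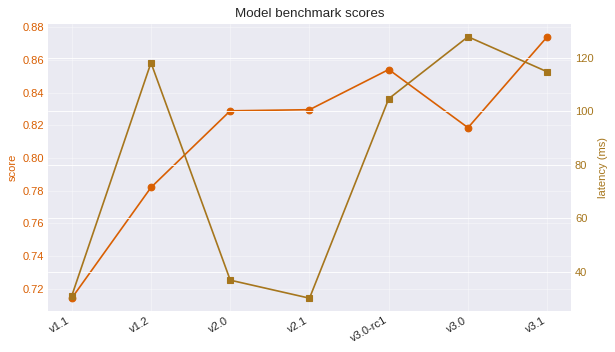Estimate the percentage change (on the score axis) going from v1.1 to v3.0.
v1.1 ≈ 0.72, v3.0 ≈ 0.82; (0.82 − 0.72) / 0.72 ≈ +13.9%.

≈ +13.9%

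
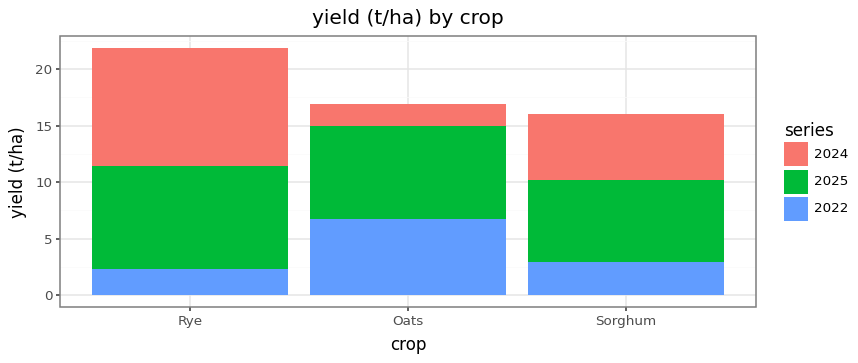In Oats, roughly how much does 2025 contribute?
≈ 8

2025 top ≈ 14, bottom ≈ 6; segment ≈ 8.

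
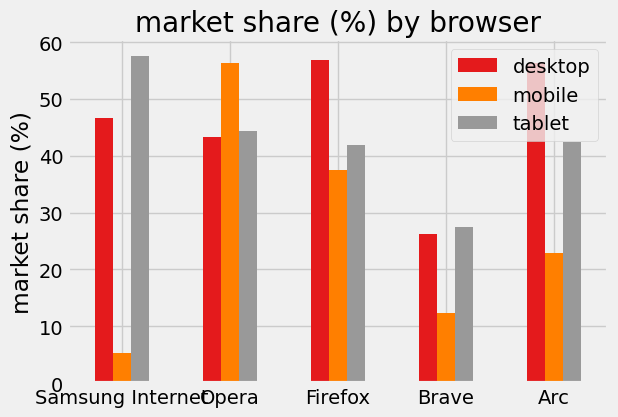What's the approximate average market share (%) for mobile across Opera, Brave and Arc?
(55 + 10 + 25) / 3 ≈ 30.

≈ 30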